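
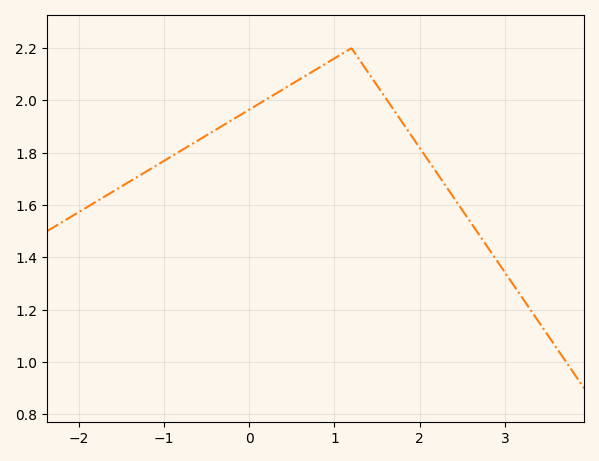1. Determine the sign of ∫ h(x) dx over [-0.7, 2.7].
positive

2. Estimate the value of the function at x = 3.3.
1.2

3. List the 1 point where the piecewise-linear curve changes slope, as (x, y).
(1.2, 2.2)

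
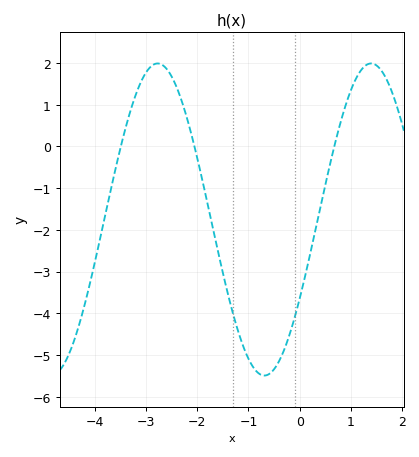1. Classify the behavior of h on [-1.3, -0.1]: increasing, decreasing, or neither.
neither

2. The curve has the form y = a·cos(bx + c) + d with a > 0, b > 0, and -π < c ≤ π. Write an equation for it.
y = 3.74cos(1.51x - 2.1) - 1.75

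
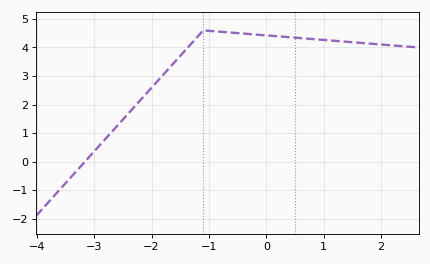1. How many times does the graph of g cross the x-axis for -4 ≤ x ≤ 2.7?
1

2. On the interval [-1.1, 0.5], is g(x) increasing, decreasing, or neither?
decreasing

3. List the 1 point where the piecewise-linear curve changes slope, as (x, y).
(-1.1, 4.6)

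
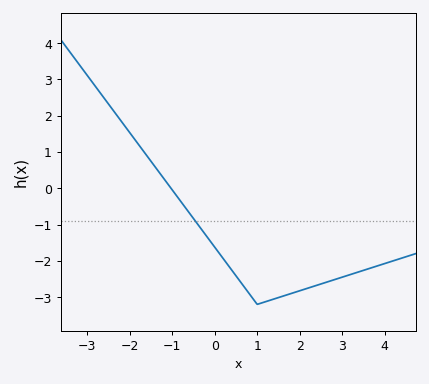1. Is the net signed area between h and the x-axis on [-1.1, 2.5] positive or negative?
negative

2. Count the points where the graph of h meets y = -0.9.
1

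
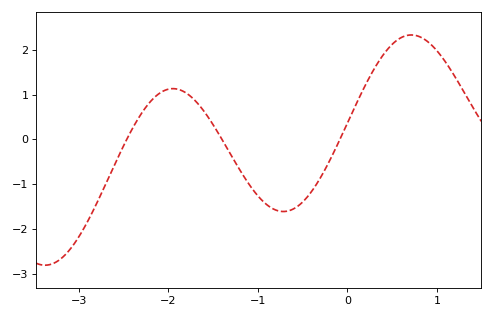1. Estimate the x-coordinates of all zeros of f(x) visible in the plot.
-2.5, -1.4, -0.1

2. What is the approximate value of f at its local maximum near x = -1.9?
1.1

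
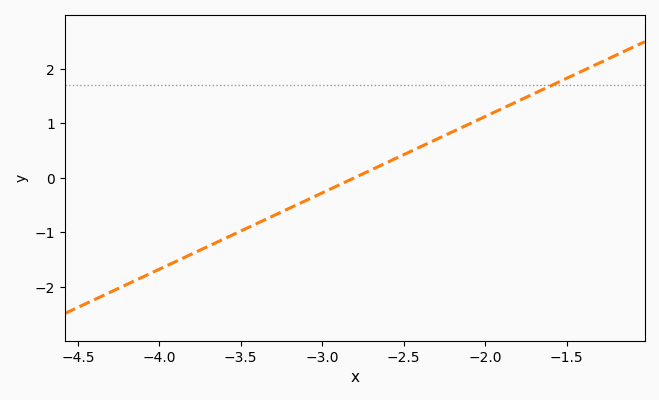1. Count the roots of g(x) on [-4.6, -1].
1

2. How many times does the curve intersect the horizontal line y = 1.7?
1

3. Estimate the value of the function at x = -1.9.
1.3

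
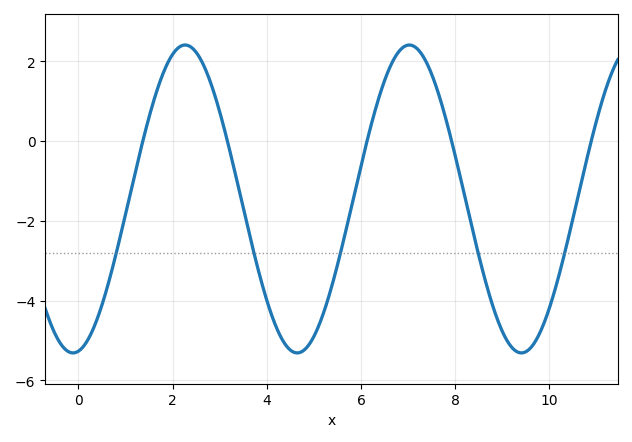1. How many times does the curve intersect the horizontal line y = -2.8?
5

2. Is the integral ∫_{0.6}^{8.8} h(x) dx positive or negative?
negative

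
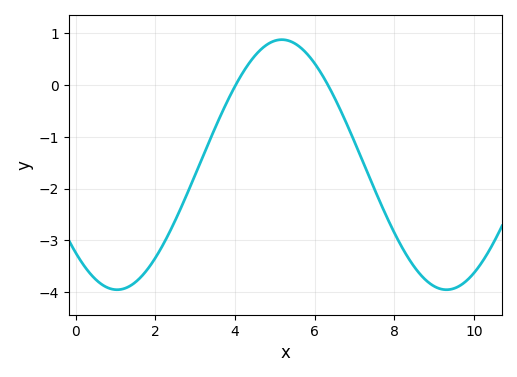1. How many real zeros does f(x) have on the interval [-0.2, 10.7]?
2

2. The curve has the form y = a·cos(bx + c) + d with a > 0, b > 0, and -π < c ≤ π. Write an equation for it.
y = 2.41cos(0.76x + 2.35) - 1.54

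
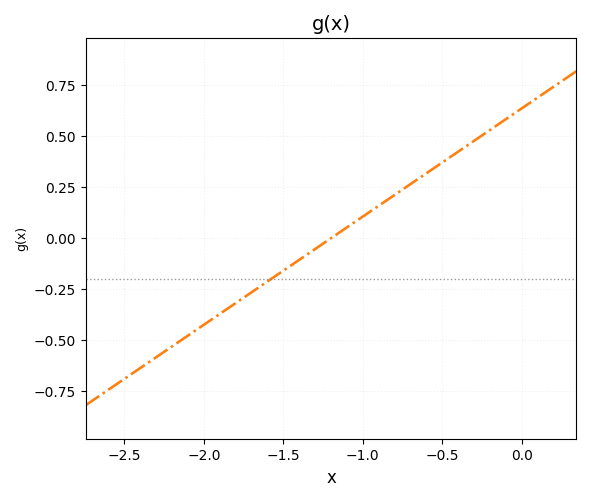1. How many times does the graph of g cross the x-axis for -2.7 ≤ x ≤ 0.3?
1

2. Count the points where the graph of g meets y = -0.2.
1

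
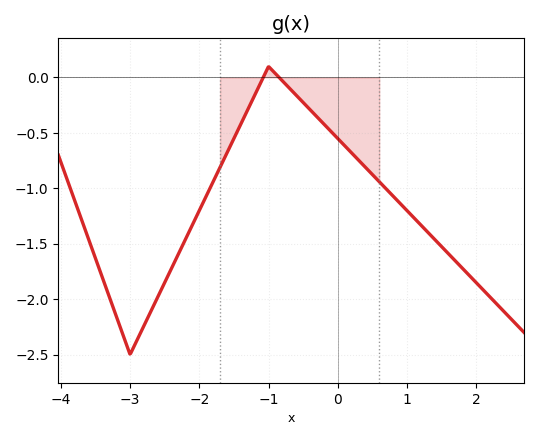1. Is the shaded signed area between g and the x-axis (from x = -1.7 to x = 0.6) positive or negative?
negative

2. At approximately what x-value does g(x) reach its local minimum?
-3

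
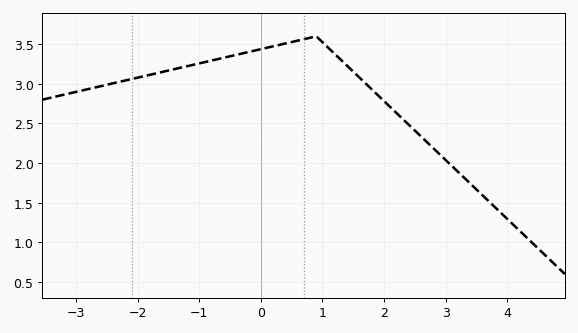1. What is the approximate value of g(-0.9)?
3.3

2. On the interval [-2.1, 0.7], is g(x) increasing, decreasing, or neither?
increasing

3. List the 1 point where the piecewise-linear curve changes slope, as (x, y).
(0.9, 3.6)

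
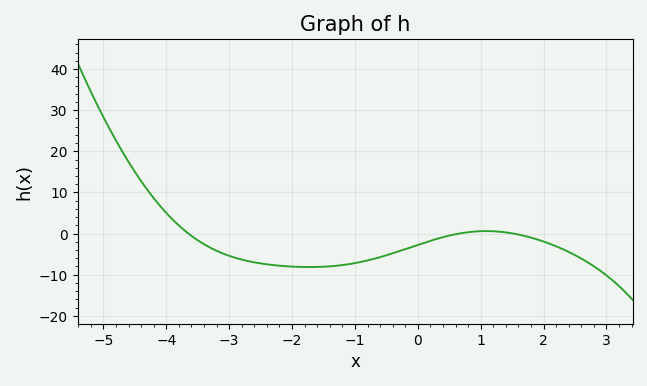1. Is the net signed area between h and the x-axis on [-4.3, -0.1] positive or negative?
negative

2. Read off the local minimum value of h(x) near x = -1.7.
-8.16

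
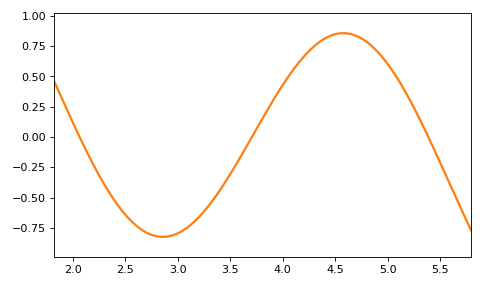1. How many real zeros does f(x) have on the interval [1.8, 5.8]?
3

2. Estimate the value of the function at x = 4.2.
0.662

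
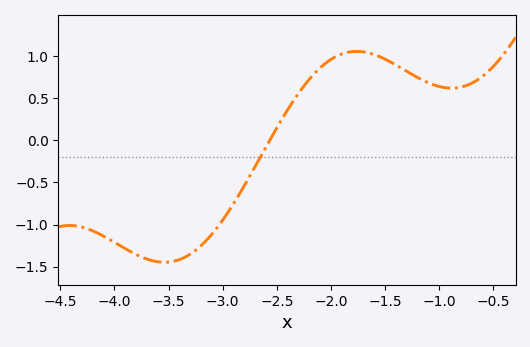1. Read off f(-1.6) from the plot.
1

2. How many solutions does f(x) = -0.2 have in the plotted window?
1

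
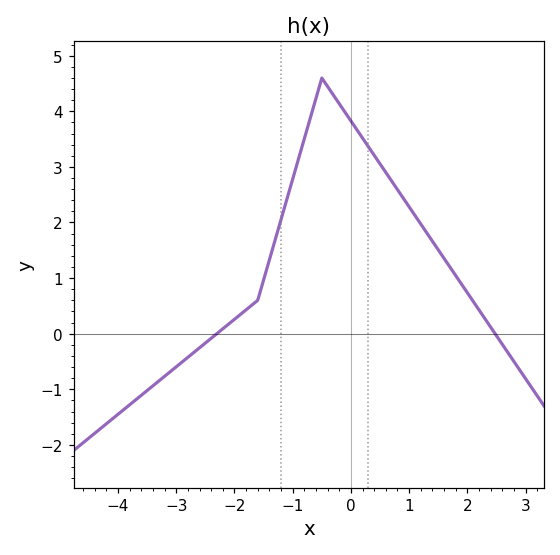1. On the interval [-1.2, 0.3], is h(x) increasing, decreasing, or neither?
neither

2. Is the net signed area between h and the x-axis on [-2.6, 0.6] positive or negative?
positive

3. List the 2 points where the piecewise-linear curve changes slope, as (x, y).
(-1.6, 0.6); (-0.5, 4.6)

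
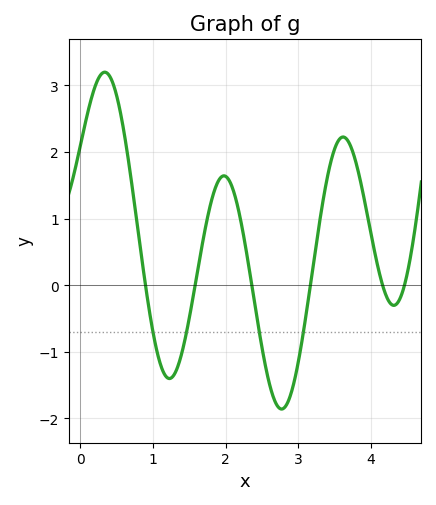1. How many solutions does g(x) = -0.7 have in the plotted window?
4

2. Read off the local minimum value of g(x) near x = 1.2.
-1.4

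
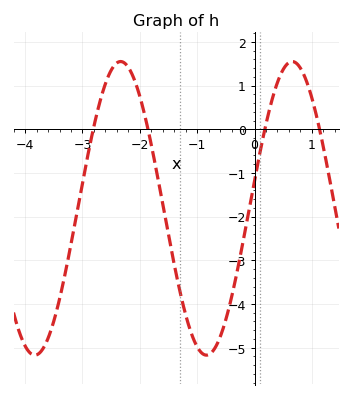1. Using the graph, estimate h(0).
-1.17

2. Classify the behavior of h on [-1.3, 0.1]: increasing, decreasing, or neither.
neither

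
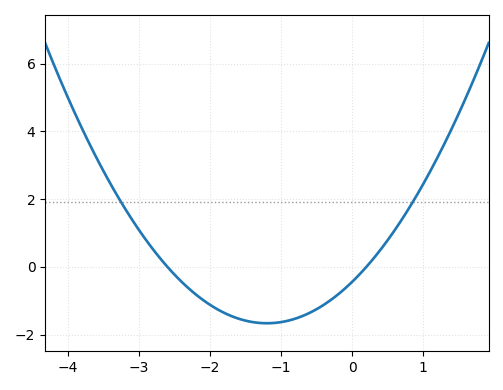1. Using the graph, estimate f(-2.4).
-0.4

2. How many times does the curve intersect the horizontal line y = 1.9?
2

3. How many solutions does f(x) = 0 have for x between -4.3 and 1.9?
2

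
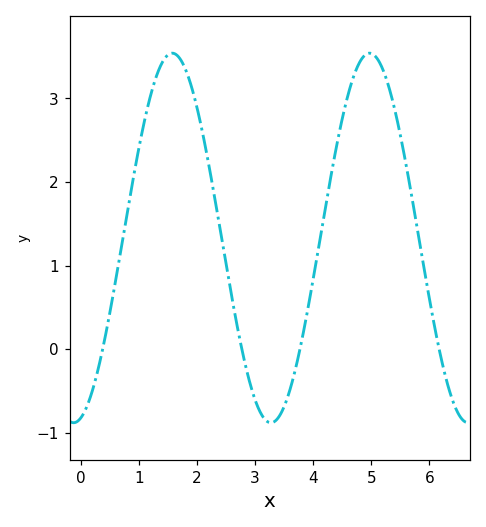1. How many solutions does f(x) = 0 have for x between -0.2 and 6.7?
4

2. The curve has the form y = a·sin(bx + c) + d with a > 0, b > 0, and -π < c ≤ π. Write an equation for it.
y = 2.21sin(1.85x - 1.34) + 1.33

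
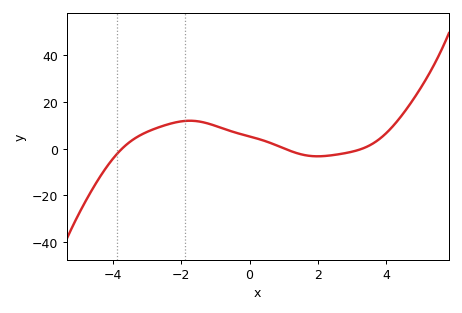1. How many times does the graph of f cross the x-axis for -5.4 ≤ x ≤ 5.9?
3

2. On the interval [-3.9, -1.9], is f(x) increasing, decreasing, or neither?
increasing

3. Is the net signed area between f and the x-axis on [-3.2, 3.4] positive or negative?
positive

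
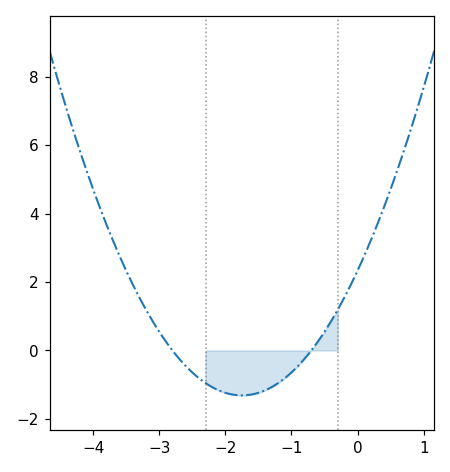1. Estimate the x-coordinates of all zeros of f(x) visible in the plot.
-2.8, -0.7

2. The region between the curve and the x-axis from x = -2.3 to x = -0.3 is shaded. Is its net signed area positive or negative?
negative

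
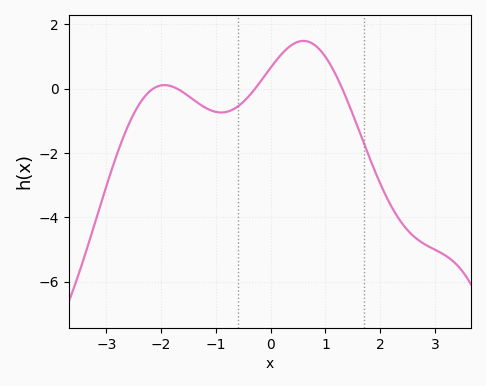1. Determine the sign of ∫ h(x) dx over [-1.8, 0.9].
positive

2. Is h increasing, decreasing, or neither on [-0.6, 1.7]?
neither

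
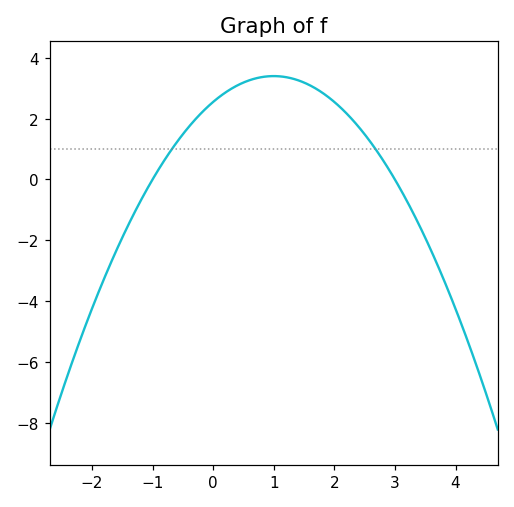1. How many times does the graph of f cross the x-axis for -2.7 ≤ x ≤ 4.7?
2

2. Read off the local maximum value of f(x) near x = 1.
3.4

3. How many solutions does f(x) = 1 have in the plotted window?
2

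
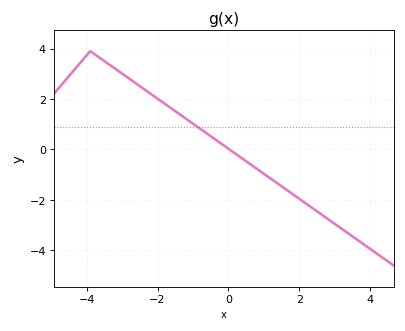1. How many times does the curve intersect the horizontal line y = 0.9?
1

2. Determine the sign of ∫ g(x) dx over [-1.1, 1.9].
negative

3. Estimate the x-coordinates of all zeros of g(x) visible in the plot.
0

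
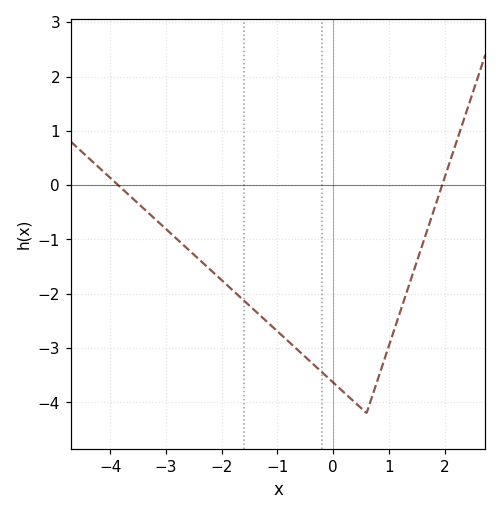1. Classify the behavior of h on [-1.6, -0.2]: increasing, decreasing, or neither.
decreasing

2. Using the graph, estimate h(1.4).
-1.72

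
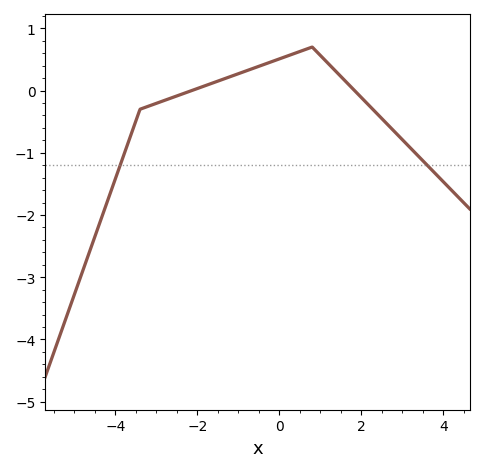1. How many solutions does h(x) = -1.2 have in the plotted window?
2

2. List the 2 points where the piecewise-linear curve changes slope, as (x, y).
(-3.4, -0.3); (0.8, 0.7)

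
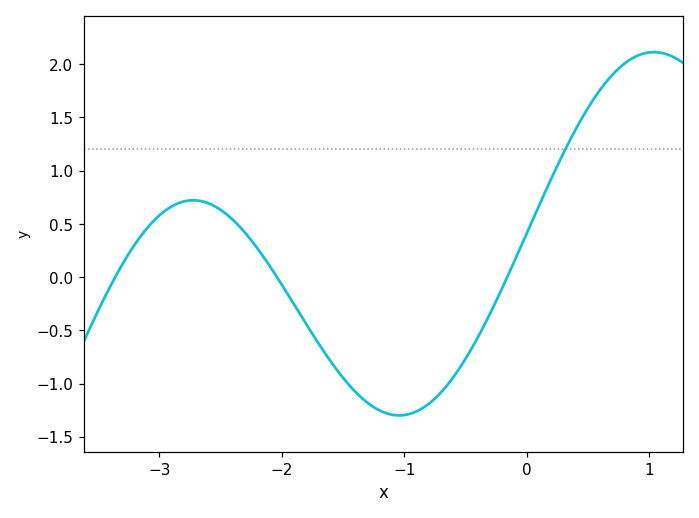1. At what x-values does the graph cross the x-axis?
-3.4, -2, -0.2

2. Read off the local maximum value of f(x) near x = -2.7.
0.7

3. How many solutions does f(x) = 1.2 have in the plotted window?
1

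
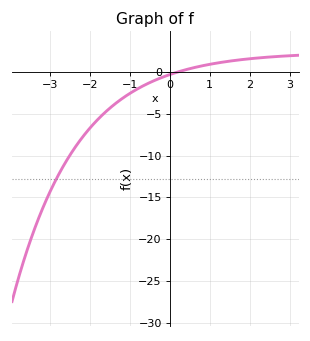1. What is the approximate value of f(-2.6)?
-11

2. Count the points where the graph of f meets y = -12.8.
1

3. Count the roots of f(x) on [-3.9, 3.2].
1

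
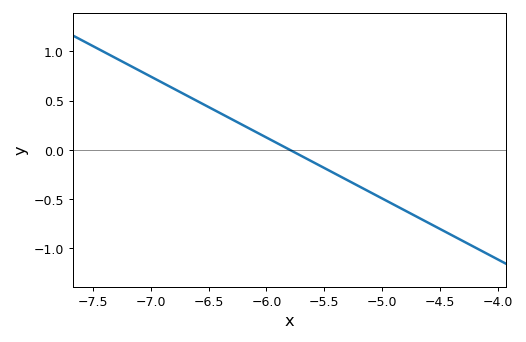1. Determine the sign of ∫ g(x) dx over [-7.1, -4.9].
positive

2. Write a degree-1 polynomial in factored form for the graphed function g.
y = -0.62(x + 5.8)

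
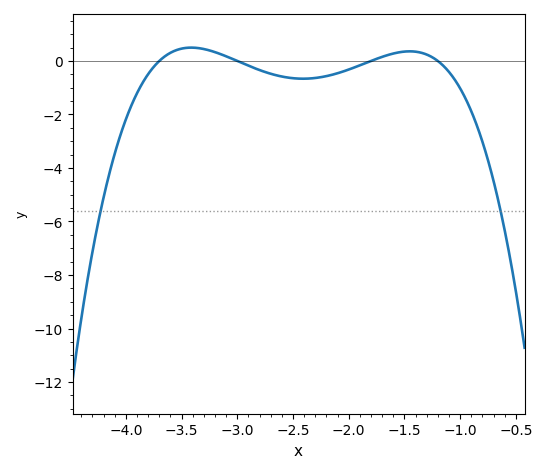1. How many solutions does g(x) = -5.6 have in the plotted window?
2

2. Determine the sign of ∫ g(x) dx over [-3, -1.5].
negative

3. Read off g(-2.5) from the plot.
-0.644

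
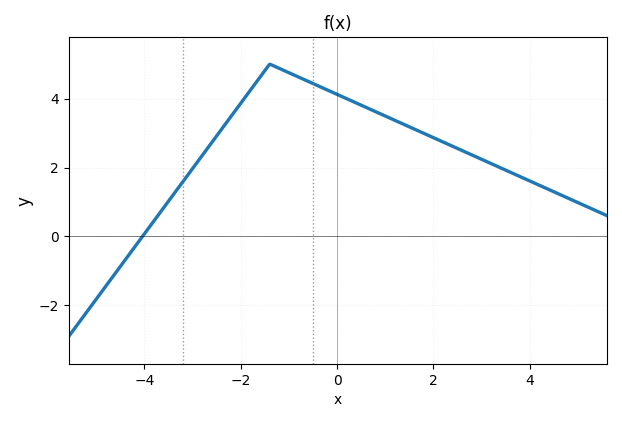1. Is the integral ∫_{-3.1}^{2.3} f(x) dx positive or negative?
positive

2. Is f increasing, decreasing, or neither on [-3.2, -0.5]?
neither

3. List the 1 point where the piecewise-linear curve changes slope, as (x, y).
(-1.4, 5)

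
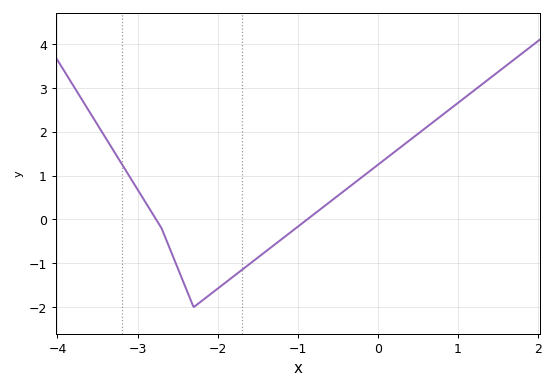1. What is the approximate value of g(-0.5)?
0.538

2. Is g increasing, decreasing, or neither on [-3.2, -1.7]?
neither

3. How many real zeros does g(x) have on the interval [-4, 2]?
2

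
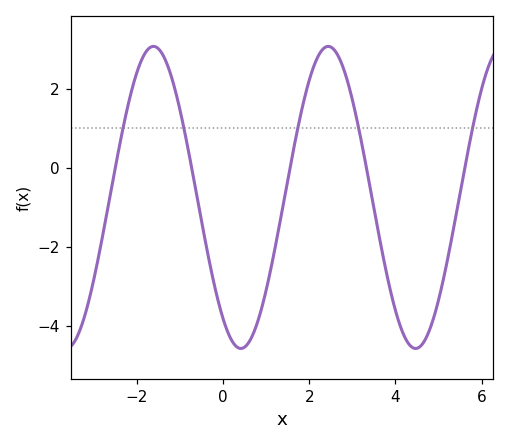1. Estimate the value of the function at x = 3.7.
-2.18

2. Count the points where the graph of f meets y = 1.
5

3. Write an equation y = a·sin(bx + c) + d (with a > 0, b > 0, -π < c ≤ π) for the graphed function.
y = 3.83sin(1.55x - 2.21) - 0.75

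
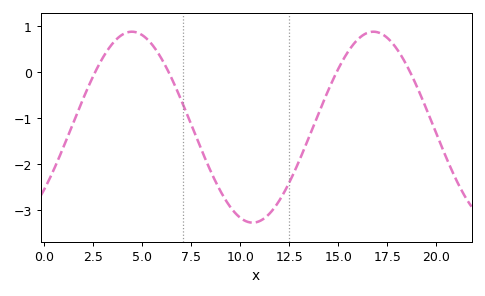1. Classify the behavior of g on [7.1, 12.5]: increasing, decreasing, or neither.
neither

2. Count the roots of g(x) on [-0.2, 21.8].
4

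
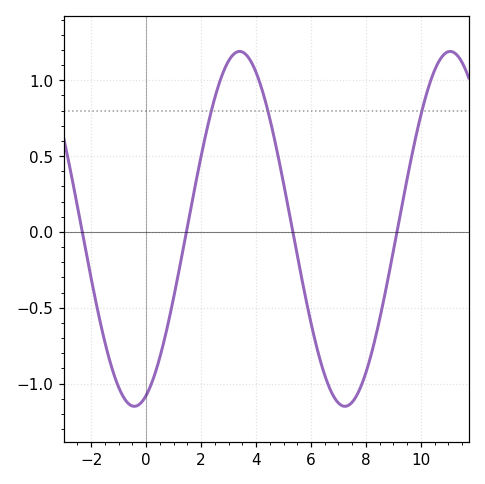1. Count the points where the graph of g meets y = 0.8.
3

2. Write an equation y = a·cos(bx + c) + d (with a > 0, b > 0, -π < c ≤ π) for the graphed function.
y = 1.17cos(0.82x - 2.8) + 0.02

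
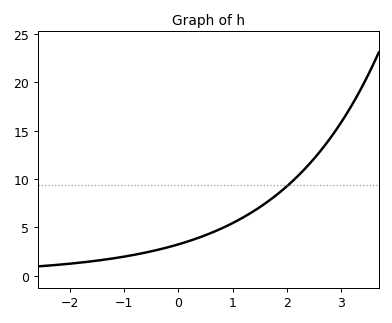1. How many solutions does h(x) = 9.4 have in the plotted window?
1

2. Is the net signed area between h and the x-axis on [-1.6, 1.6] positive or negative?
positive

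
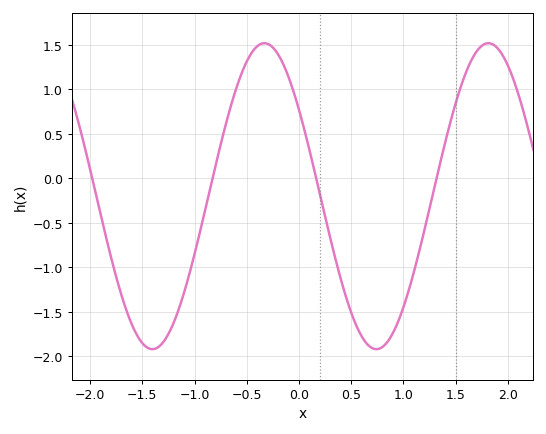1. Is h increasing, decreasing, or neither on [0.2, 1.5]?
neither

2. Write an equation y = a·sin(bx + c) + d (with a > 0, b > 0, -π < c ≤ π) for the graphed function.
y = 1.72sin(2.93x + 2.54) - 0.2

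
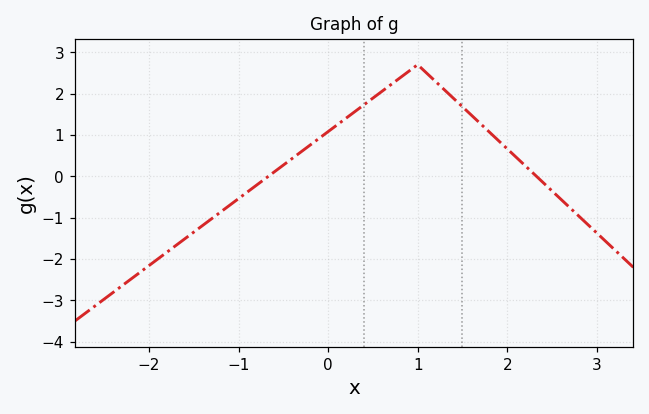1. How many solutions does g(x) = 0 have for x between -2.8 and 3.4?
2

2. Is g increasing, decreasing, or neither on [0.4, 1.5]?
neither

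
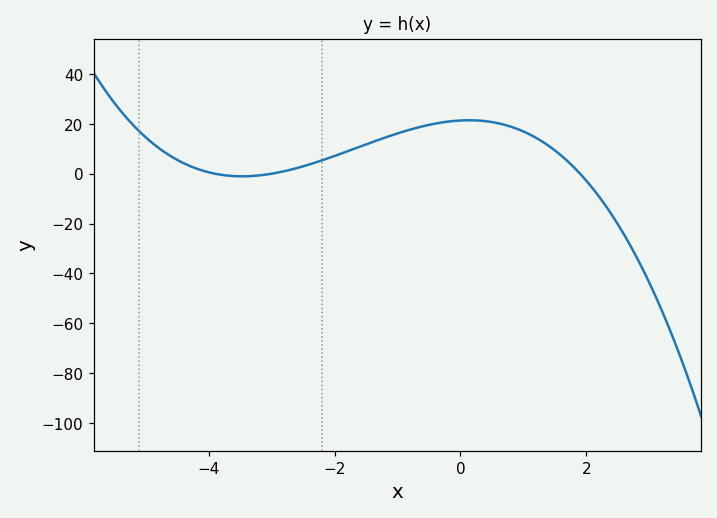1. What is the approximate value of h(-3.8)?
0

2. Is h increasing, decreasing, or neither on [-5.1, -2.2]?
neither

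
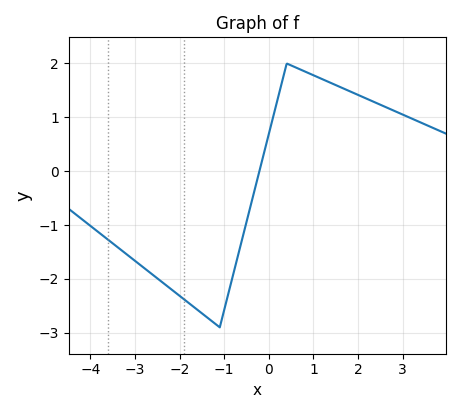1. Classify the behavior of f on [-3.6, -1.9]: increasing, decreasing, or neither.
decreasing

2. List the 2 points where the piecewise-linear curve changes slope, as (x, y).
(-1.1, -2.9); (0.4, 2)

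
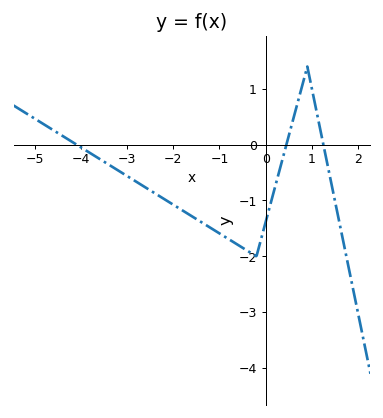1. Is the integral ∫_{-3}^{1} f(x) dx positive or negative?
negative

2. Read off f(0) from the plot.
-1.38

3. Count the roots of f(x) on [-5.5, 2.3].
3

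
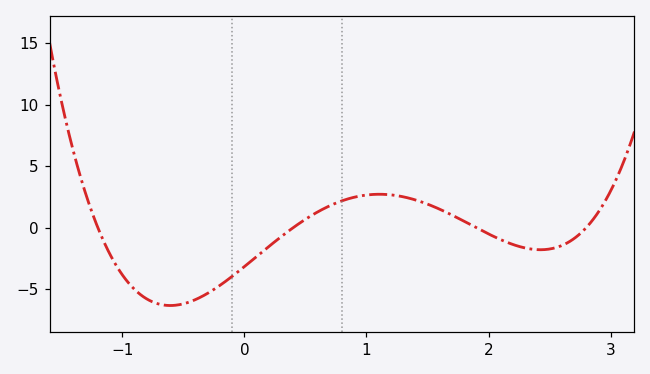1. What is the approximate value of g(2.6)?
-1.45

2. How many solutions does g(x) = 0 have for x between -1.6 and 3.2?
4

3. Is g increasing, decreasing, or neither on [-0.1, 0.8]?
increasing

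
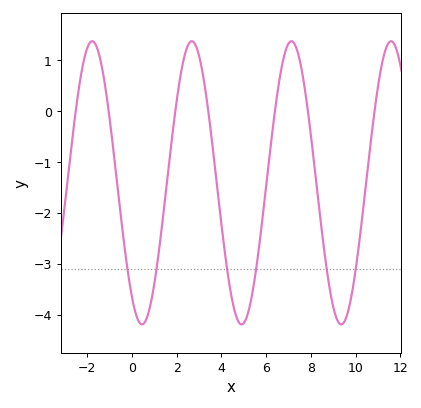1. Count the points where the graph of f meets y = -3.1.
6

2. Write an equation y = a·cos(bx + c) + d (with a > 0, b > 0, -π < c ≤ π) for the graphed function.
y = 2.78cos(1.4x + 2.5) - 1.41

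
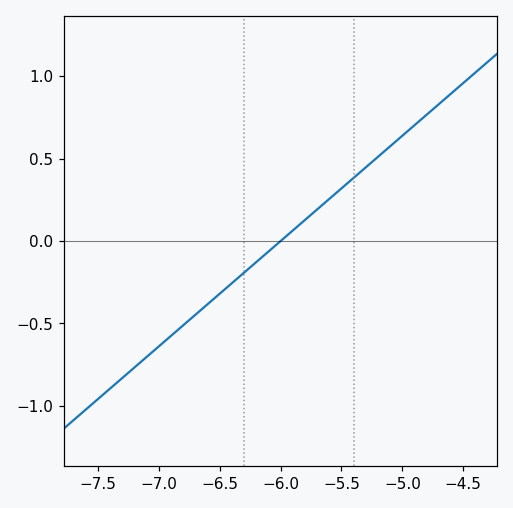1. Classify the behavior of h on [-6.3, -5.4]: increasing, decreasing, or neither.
increasing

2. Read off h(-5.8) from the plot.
0.128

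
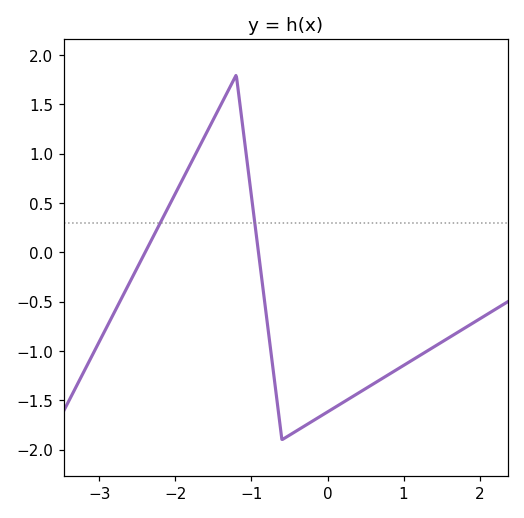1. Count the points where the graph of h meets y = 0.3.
2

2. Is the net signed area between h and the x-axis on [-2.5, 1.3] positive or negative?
negative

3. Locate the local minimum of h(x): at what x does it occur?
-0.6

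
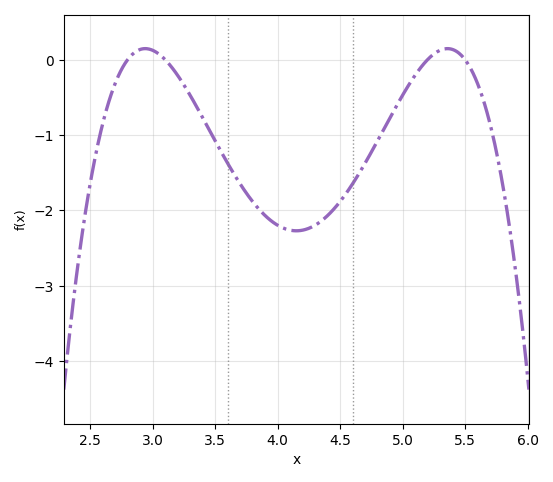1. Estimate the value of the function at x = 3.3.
-0.5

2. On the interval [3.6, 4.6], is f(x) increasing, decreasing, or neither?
neither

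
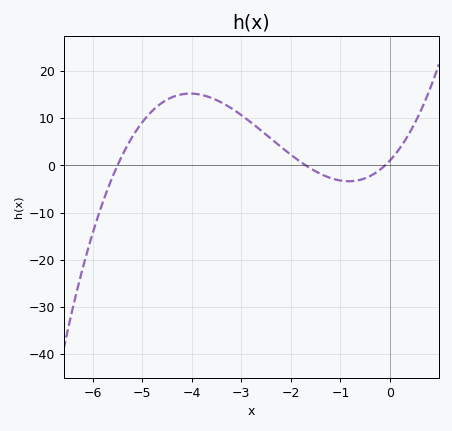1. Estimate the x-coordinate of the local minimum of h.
-0.8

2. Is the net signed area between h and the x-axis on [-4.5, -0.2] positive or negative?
positive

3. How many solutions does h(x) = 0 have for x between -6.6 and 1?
3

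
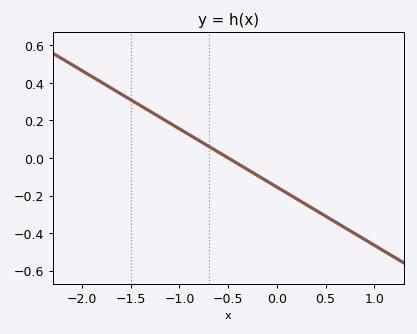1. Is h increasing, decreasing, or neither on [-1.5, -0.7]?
decreasing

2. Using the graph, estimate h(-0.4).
-0.04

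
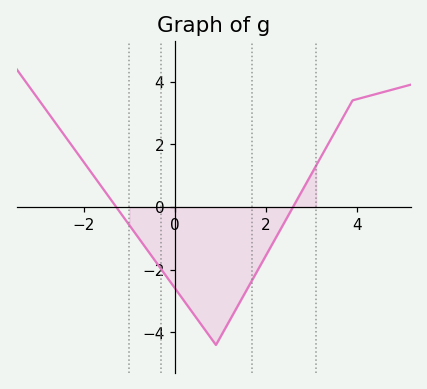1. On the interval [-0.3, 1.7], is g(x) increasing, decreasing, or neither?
neither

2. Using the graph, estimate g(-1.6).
0.623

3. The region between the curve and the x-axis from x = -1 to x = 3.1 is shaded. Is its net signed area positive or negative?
negative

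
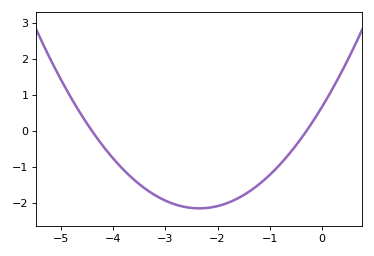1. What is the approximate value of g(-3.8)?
-1.07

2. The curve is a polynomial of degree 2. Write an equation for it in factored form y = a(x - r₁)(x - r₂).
y = 0.51(x + 4.4)(x + 0.3)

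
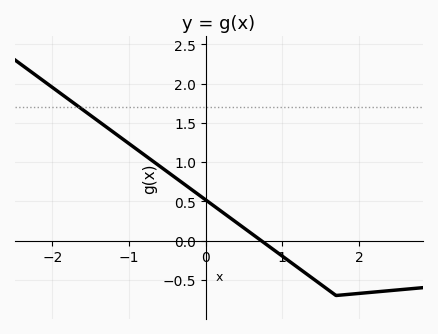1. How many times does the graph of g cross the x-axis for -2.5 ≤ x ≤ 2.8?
1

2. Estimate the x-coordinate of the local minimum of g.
1.7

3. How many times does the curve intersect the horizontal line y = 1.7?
1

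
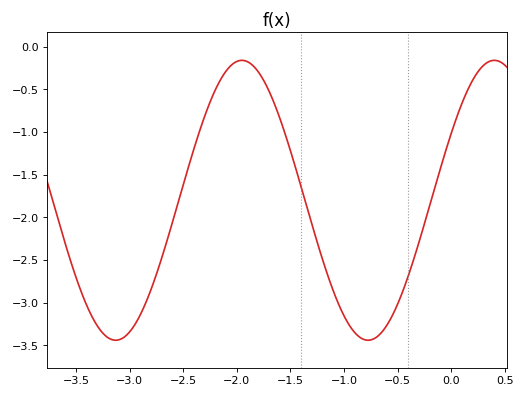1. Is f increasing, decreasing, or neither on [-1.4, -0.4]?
neither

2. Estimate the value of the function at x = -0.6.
-3.25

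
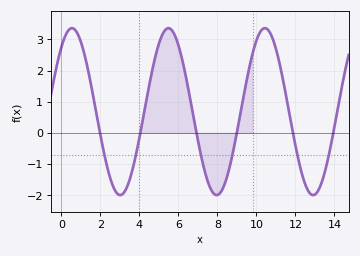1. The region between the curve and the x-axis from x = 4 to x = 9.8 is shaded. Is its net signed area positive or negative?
positive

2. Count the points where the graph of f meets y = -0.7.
6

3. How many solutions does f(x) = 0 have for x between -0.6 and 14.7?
6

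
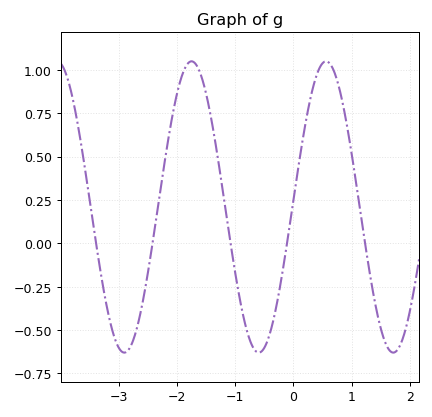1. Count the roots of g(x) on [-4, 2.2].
5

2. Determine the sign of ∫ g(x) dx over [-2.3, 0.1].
positive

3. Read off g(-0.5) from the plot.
-0.604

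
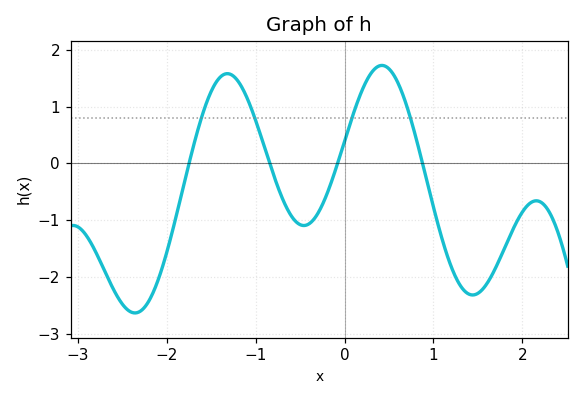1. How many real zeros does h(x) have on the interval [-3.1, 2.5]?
4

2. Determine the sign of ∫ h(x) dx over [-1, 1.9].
negative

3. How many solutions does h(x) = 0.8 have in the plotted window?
4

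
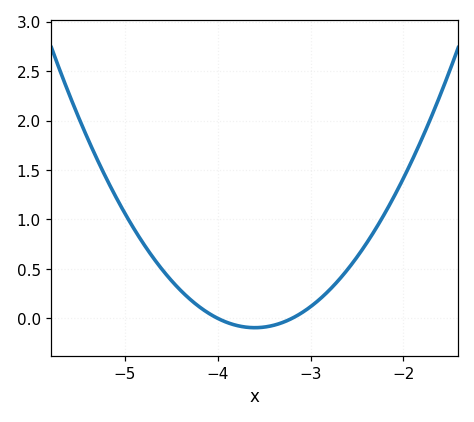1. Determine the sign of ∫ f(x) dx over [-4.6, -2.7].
positive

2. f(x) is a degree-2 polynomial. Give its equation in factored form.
y = 0.59(x + 4)(x + 3.2)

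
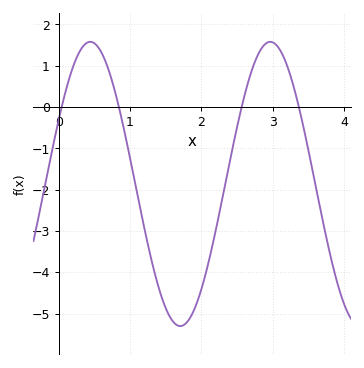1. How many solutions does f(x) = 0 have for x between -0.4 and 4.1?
4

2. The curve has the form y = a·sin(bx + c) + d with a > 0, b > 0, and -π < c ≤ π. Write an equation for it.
y = 3.44sin(2.5x + 0.47) - 1.86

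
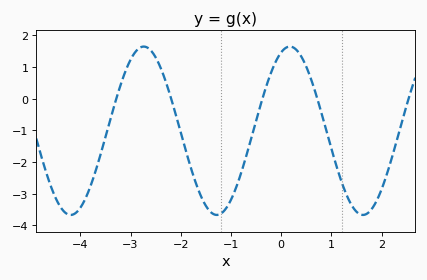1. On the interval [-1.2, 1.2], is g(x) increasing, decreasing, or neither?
neither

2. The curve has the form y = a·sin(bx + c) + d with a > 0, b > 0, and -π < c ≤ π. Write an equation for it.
y = 2.66sin(2.16x + 1.2) - 1.01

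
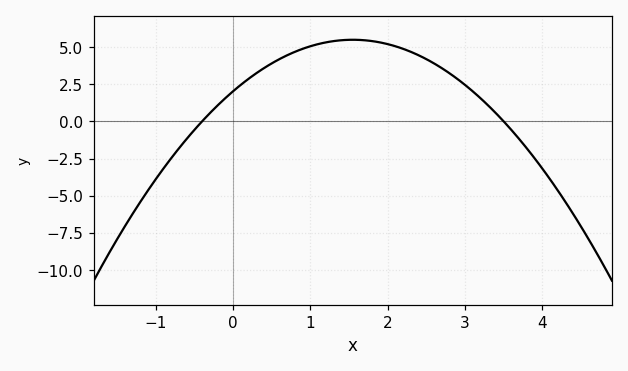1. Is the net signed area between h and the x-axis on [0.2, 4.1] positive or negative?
positive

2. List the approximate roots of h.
-0.4, 3.5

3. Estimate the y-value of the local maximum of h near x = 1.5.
5.51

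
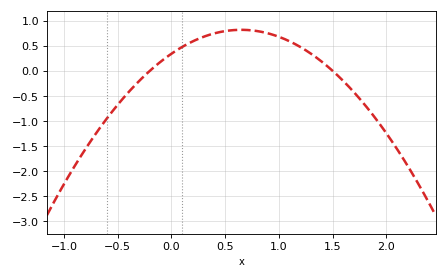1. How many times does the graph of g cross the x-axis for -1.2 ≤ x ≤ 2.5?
2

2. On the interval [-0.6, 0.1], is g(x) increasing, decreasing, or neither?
increasing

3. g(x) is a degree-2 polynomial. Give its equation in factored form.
y = -1.13(x + 0.2)(x - 1.5)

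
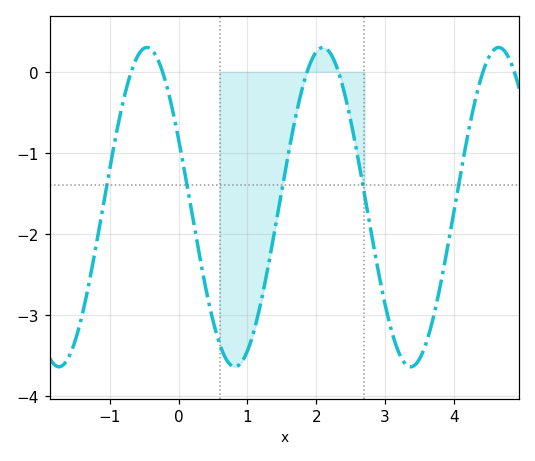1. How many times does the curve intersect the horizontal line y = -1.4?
5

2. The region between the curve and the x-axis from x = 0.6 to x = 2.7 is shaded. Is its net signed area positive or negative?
negative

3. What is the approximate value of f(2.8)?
-2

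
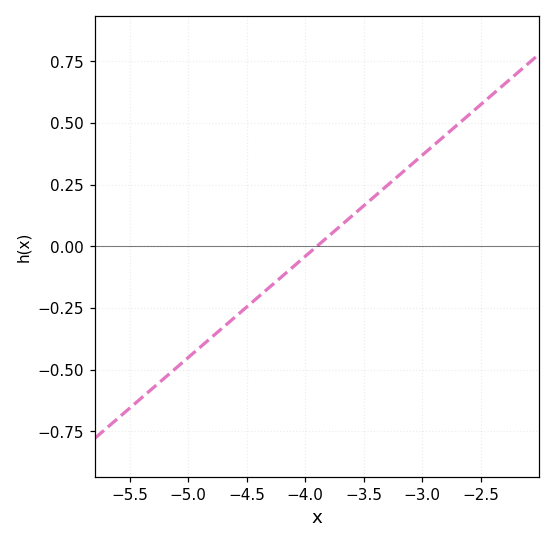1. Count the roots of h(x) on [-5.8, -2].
1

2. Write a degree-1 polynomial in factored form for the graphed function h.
y = 0.41(x + 3.9)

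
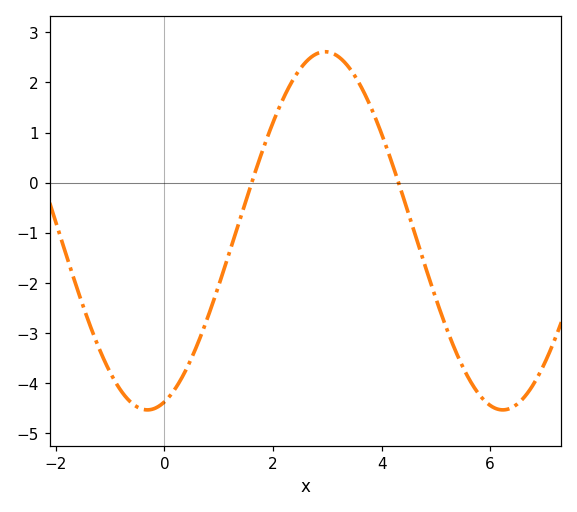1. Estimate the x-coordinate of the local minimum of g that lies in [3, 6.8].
6.23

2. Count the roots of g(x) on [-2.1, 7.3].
2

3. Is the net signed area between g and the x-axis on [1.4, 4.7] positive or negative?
positive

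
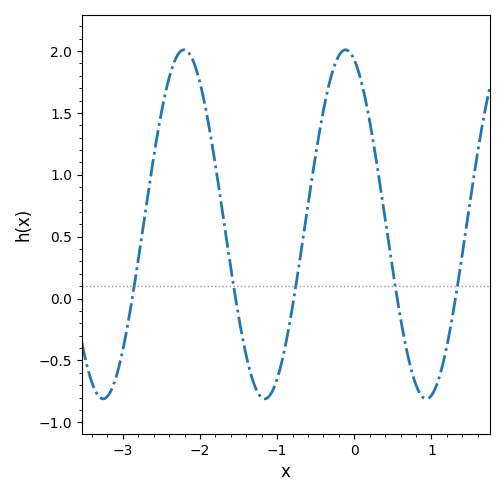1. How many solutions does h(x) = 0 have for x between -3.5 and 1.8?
5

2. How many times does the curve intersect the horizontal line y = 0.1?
5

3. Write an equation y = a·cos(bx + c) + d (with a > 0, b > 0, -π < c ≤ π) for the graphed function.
y = 1.41cos(3x + 0.34) + 0.6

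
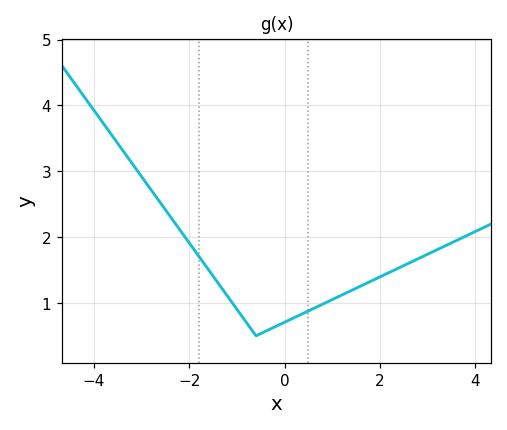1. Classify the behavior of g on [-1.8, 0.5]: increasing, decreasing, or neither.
neither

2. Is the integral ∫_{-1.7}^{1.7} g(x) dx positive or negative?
positive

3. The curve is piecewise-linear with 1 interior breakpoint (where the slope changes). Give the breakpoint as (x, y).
(-0.6, 0.5)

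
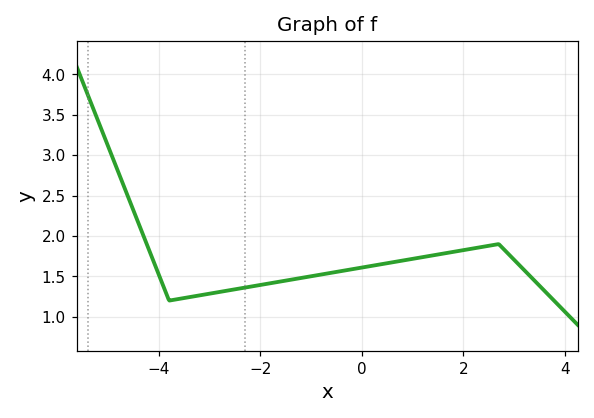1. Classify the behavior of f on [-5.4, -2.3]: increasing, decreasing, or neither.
neither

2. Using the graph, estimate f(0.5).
1.66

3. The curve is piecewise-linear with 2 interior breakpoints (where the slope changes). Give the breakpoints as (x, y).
(-3.8, 1.2); (2.7, 1.9)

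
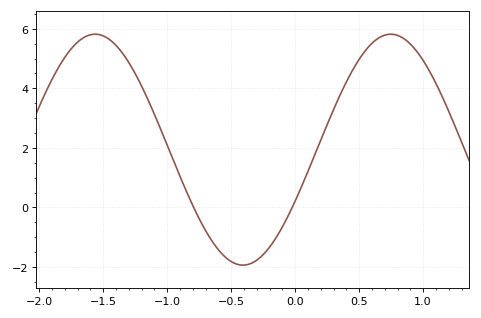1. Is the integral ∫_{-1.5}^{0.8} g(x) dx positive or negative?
positive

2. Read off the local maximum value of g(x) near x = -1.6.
5.8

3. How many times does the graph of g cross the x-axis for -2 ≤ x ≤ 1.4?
2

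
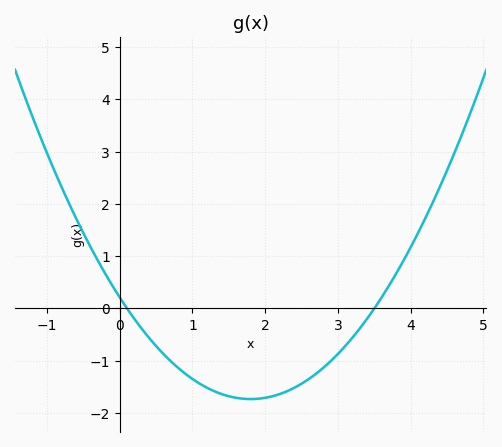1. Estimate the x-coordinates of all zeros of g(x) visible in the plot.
0.1, 3.5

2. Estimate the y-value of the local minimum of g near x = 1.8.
-1.7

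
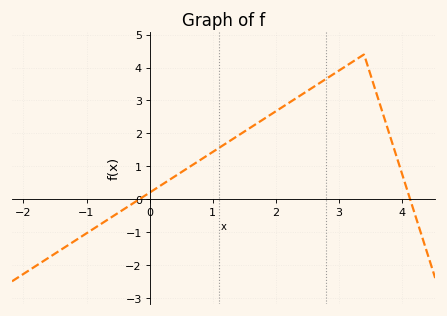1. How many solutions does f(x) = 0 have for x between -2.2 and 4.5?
2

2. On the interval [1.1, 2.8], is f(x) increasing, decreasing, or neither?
increasing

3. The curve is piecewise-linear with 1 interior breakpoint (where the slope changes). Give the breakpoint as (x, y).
(3.4, 4.4)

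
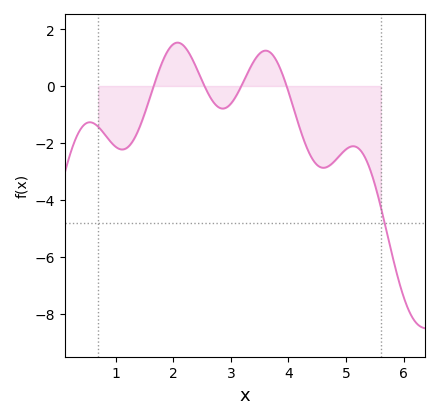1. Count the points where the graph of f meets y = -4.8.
1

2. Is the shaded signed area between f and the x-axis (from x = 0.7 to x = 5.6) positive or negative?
negative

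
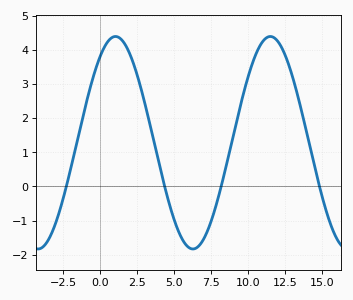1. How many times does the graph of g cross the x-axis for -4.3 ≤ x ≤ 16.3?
4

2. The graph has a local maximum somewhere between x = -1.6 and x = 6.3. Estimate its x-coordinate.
1.05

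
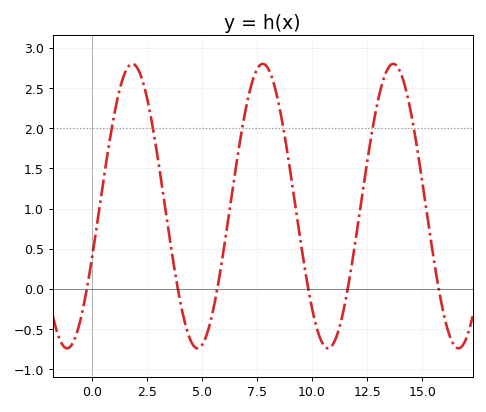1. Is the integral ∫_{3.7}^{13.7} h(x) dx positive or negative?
positive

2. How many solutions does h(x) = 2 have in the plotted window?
6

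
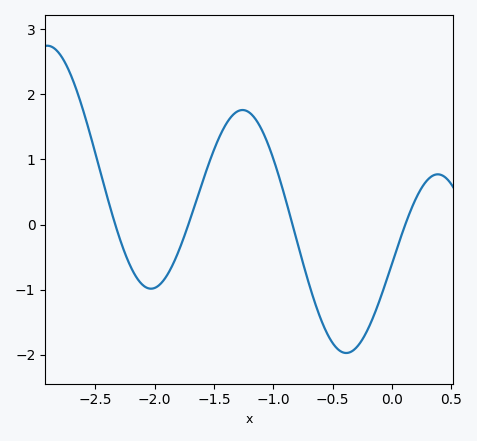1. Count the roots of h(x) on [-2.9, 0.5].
4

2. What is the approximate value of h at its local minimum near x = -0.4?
-2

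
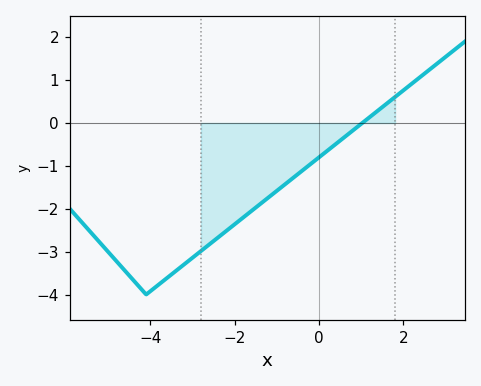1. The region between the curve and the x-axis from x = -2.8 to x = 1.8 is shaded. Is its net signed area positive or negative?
negative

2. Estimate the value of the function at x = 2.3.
1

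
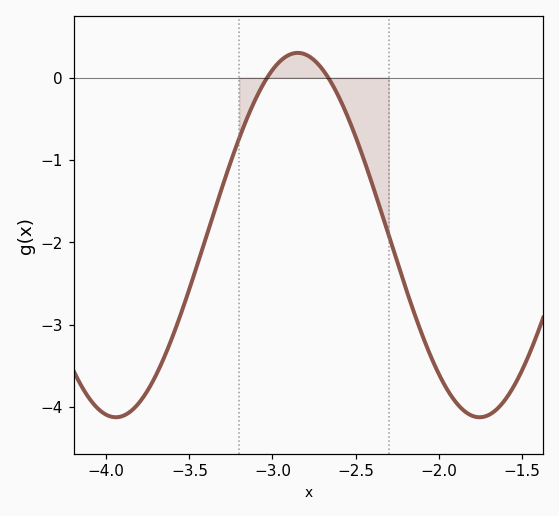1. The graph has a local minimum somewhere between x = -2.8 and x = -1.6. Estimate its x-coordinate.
-1.75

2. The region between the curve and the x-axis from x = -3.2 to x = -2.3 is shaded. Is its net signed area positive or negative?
negative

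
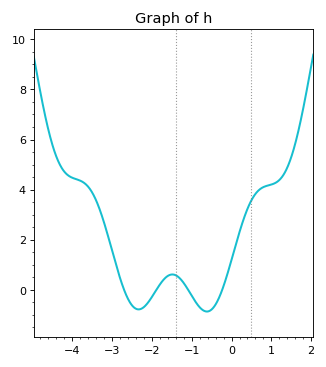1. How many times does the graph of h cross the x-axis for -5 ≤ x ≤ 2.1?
4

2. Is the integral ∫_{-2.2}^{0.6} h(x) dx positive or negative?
positive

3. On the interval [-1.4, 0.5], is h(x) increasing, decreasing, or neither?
neither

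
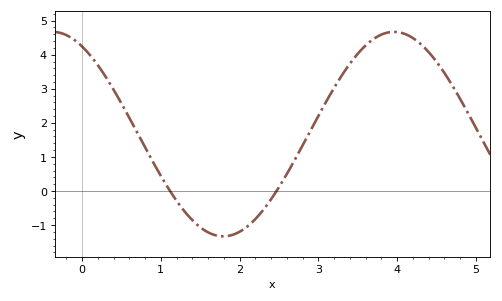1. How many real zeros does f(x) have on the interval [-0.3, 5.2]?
2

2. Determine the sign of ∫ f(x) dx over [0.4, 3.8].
positive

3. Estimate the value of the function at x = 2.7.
0.9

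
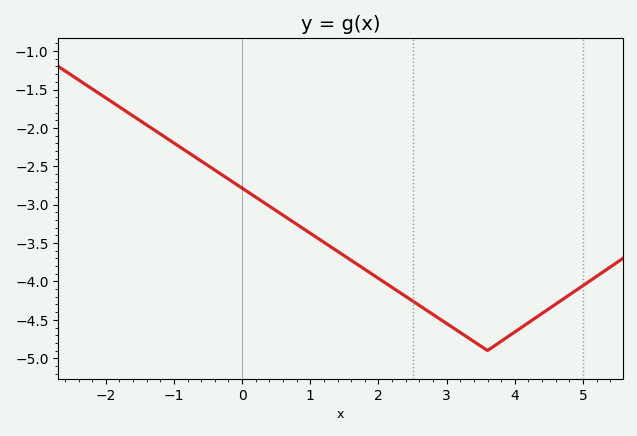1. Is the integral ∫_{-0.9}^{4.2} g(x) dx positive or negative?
negative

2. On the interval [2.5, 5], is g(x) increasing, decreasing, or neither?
neither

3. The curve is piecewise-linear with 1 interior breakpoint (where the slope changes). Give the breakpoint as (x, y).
(3.6, -4.9)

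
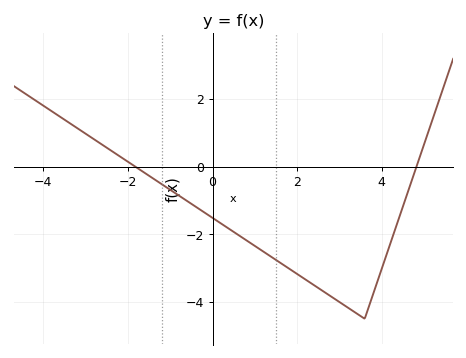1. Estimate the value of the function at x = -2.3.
0.4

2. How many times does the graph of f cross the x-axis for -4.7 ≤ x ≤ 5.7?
2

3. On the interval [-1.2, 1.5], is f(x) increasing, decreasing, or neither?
decreasing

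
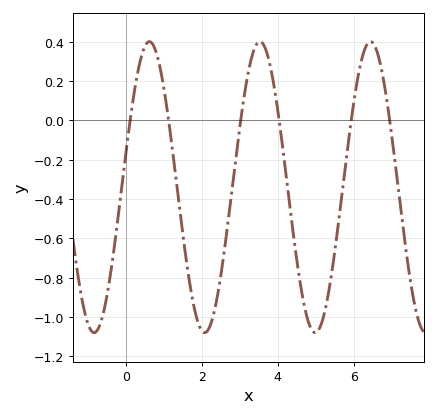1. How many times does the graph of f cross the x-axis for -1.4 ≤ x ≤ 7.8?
6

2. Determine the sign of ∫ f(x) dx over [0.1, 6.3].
negative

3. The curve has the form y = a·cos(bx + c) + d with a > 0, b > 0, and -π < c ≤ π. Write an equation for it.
y = 0.74cos(2.2x - 1.4) - 0.34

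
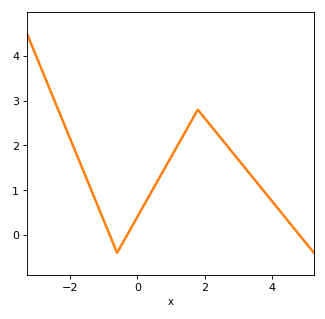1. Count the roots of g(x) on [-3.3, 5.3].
3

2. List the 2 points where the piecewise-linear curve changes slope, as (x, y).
(-0.6, -0.4); (1.8, 2.8)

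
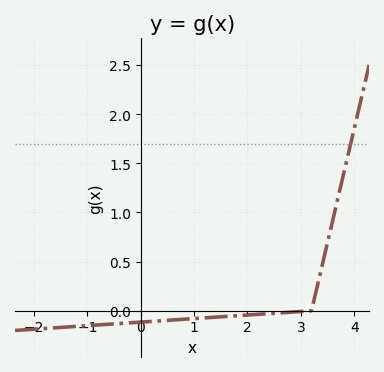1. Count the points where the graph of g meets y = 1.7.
1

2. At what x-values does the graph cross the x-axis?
3.2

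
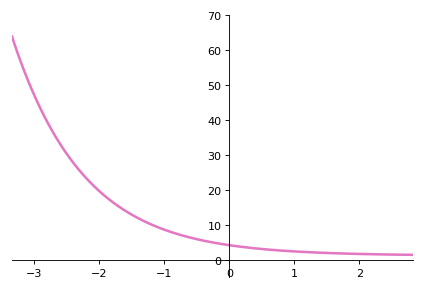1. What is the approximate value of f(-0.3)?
5.23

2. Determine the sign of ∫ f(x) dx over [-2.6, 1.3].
positive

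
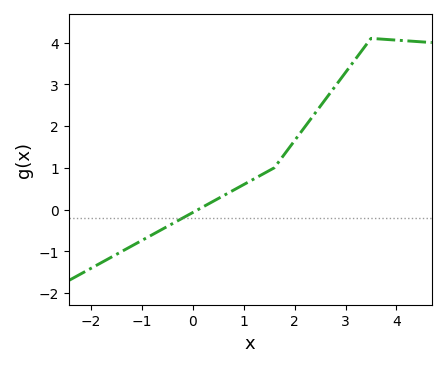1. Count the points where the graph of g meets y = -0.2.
1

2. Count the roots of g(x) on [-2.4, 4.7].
1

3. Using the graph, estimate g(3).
3.28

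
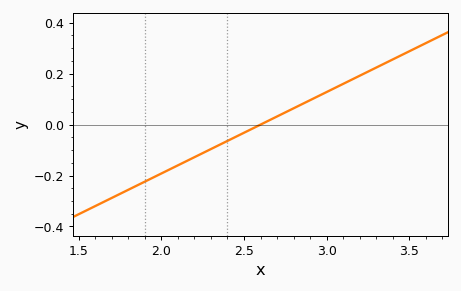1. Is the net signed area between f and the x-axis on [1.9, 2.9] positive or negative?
negative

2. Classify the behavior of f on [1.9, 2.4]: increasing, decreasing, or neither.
increasing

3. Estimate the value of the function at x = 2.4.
-0.06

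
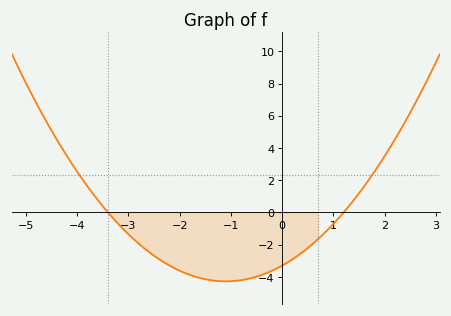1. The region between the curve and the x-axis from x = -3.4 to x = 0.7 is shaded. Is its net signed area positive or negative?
negative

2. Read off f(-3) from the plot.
-1.4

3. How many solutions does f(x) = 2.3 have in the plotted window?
2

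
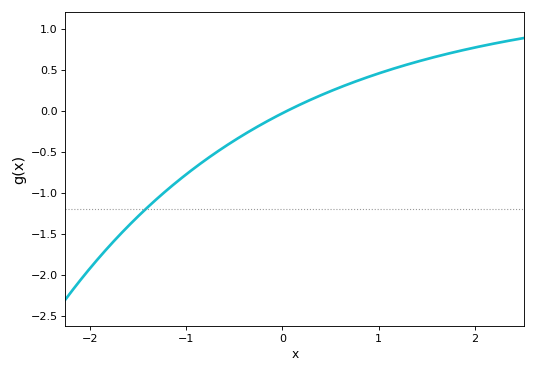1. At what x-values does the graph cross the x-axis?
0.1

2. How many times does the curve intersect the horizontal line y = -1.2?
1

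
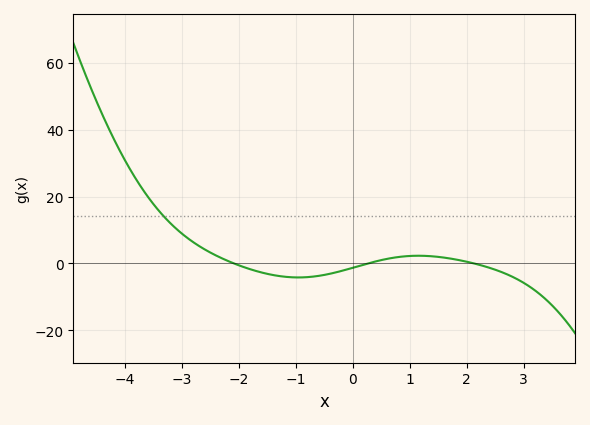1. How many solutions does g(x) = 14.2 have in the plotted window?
1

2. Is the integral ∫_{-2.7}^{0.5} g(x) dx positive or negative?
negative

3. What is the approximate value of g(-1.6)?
-2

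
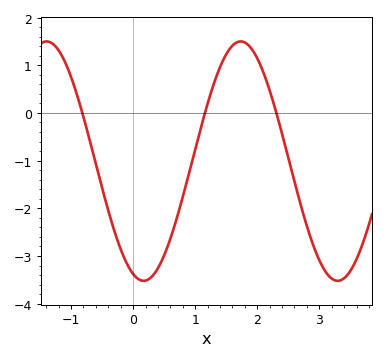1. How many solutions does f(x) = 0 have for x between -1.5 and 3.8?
3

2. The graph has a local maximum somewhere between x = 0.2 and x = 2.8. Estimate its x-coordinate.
1.7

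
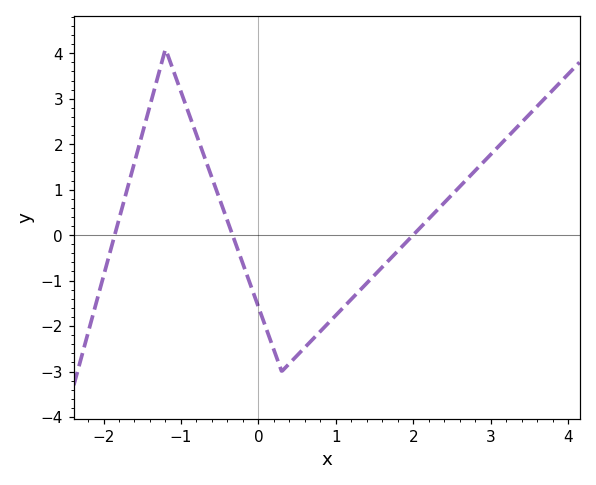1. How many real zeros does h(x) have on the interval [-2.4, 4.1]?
3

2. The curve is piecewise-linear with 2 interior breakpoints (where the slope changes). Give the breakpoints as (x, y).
(-1.2, 4.1); (0.3, -3)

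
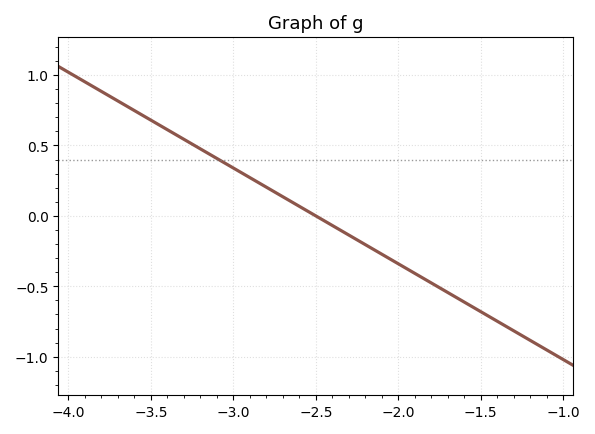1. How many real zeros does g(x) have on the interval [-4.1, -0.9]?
1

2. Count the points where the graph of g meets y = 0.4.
1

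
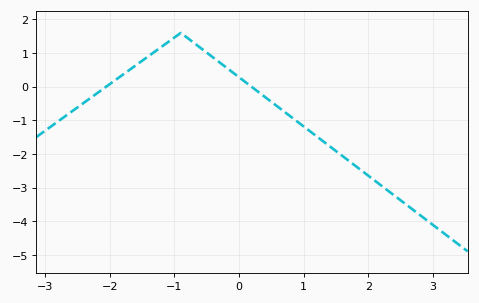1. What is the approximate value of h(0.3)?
-0.2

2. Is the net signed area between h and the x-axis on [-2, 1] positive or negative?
positive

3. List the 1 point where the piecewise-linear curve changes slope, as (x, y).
(-0.9, 1.6)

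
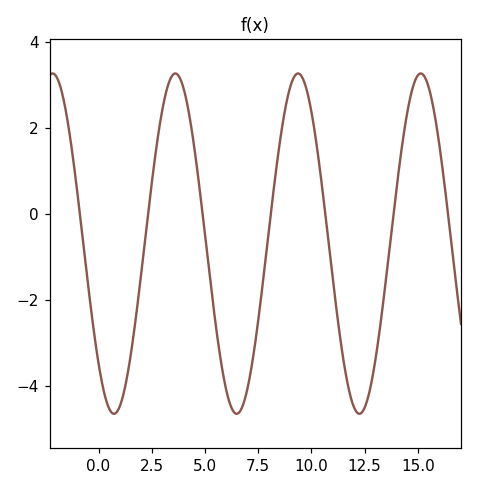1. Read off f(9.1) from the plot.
3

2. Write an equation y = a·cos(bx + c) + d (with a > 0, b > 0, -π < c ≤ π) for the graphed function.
y = 3.95cos(1.1x + 2.3) - 0.69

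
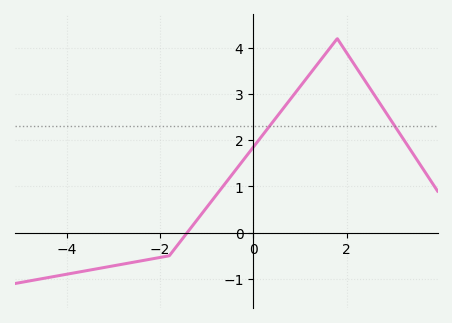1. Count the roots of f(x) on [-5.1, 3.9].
1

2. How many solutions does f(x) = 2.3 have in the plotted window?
2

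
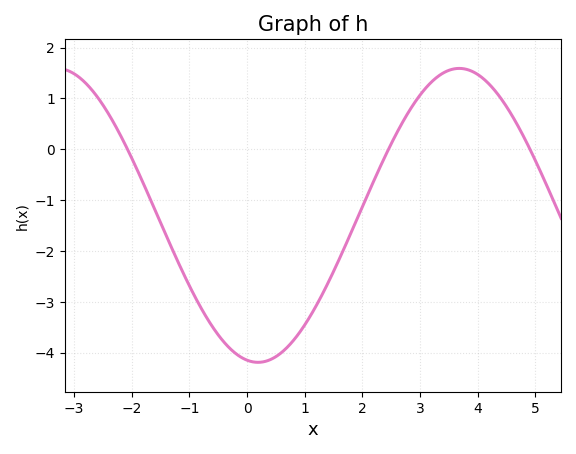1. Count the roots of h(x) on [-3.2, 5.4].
3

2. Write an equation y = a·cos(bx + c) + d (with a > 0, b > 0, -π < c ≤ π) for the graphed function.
y = 2.89cos(0.9x + 2.97) - 1.3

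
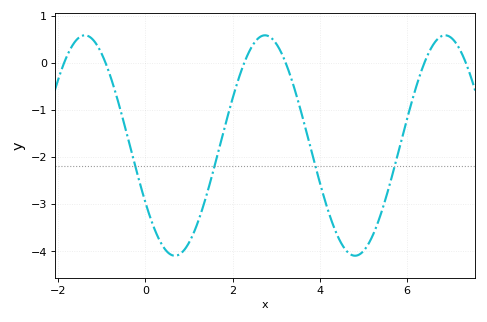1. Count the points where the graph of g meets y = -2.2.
4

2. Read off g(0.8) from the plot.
-4.06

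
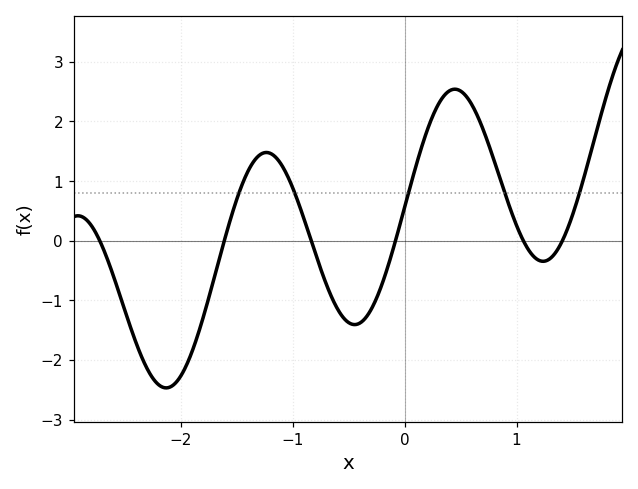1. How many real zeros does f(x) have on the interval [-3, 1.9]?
6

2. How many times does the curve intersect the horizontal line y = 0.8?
5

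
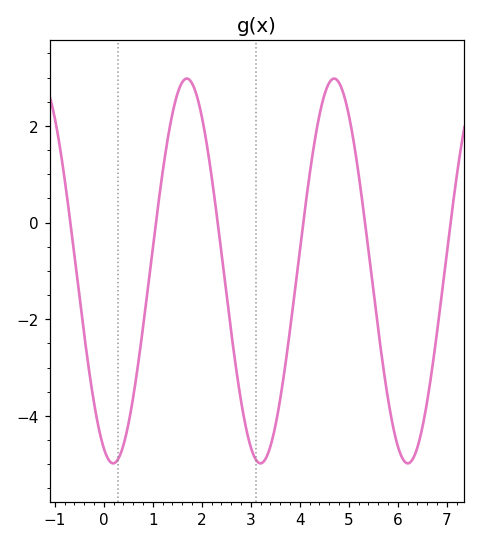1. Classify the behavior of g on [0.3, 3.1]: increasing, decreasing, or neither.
neither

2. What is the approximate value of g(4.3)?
1.67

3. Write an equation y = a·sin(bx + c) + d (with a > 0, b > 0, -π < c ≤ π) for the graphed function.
y = 3.98sin(2.09x - 1.97) - 1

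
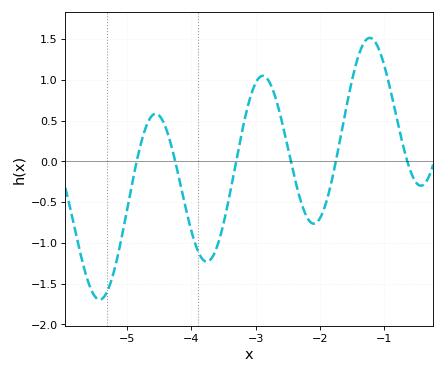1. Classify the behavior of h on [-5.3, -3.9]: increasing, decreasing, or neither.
neither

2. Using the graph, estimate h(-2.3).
-0.5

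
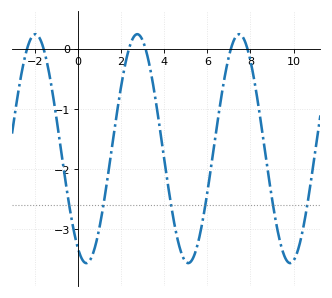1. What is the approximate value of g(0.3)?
-3.5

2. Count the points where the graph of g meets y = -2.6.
6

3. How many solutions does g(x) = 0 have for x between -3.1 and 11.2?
6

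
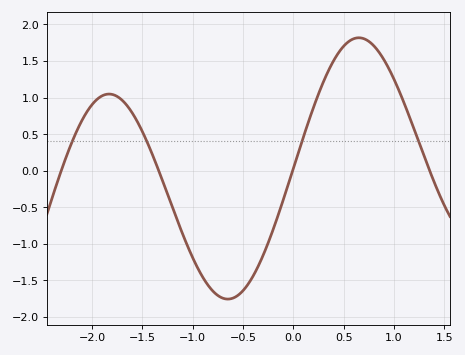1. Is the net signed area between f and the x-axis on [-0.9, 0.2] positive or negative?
negative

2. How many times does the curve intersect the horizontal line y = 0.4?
4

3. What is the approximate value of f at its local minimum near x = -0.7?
-1.76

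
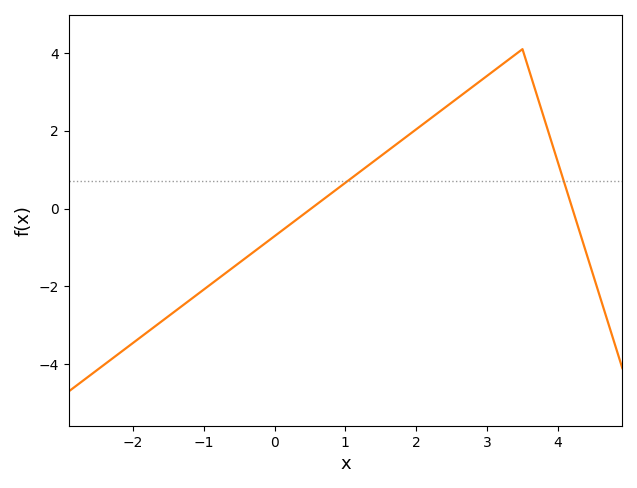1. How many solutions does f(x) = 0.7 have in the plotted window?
2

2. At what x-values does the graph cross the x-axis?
0.515, 4.2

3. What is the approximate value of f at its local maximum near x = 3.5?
4.1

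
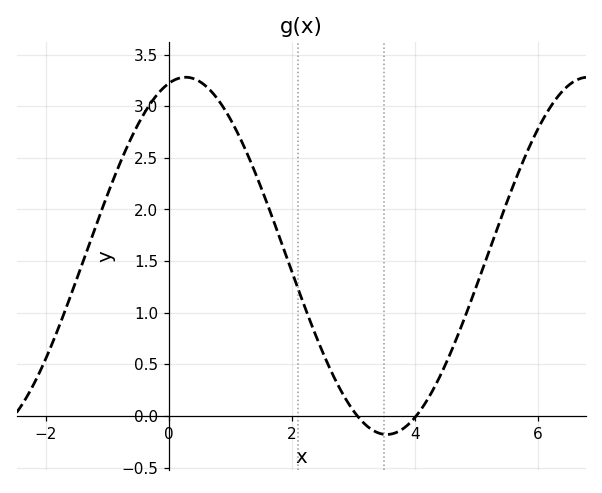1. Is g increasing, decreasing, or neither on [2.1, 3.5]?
decreasing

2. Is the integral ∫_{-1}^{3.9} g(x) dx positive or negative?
positive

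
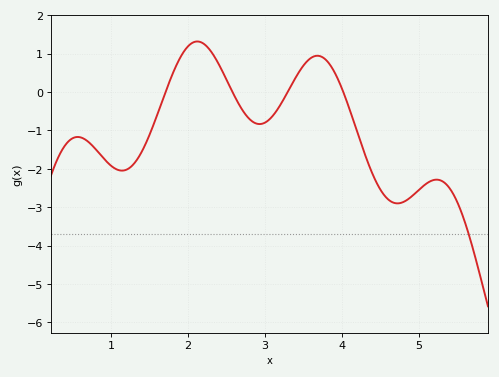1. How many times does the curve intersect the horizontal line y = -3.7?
1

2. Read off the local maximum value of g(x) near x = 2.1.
1.32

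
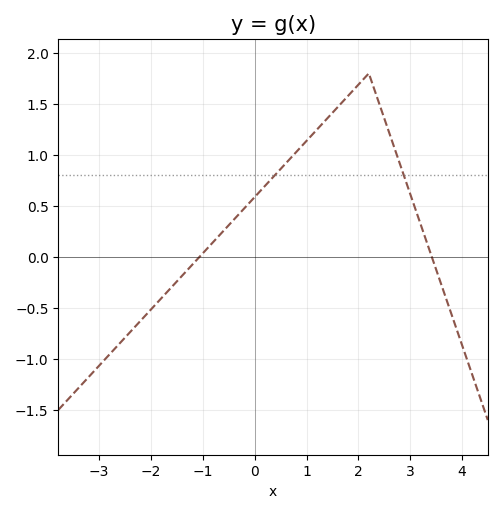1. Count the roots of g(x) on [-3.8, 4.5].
2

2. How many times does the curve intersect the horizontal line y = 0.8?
2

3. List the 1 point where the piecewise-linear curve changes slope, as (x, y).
(2.2, 1.8)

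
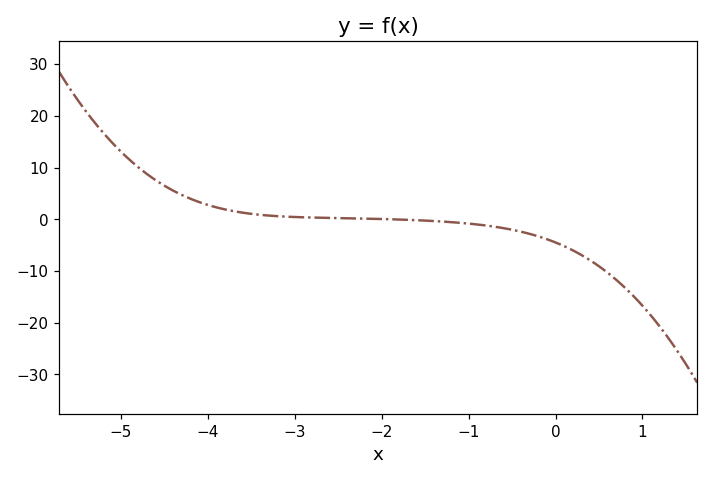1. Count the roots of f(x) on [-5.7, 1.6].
1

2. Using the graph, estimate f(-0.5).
-2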